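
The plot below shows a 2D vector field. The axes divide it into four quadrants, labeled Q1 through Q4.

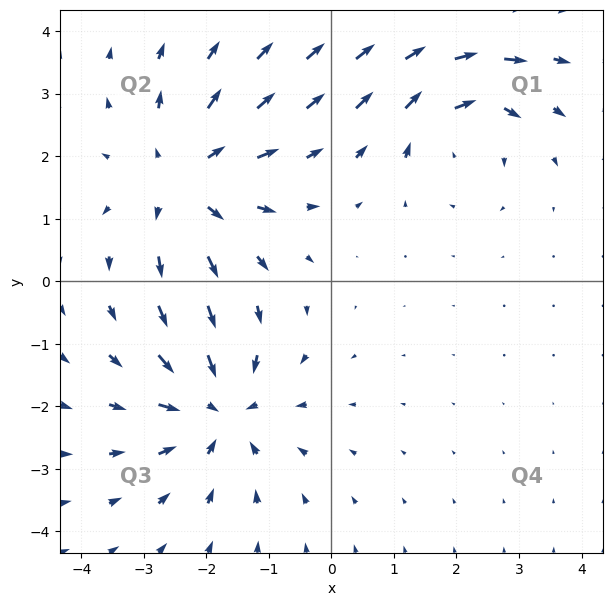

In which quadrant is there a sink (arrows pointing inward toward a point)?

Q3

The sink sits at approximately (-1.8, -2.1), which lies in quadrant Q3. The divergence there is about -5, negative as expected for a sink.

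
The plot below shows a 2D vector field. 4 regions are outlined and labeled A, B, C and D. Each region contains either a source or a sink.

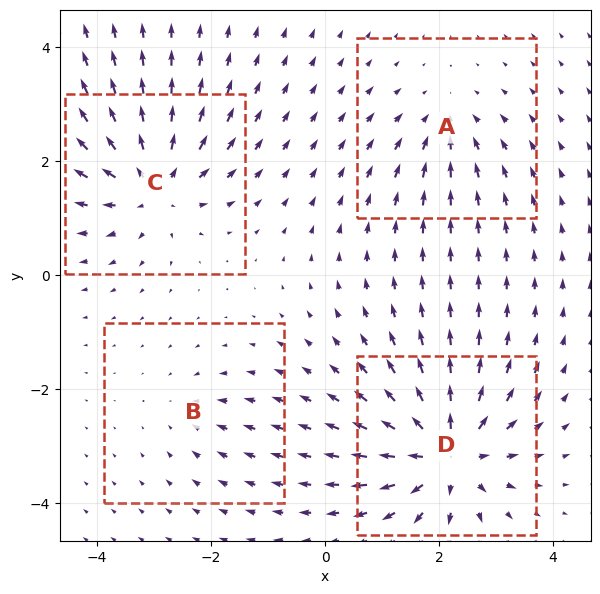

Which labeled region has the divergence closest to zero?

Divergence at each region's feature centre — A: about -4, B: about -2, C: about +6, D: about +8. Region B is closest to zero.

B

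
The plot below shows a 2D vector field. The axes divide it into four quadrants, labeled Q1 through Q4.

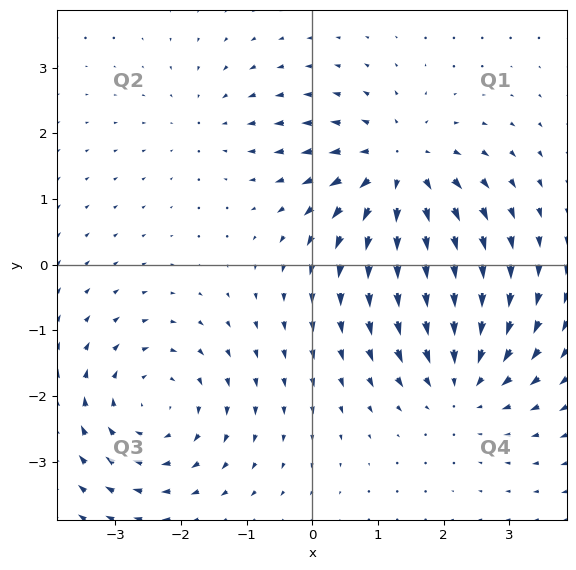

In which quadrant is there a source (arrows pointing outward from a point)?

The source sits at approximately (1.3, 1.4), which lies in quadrant Q1. The divergence there is about +5, positive as expected for a source.

Q1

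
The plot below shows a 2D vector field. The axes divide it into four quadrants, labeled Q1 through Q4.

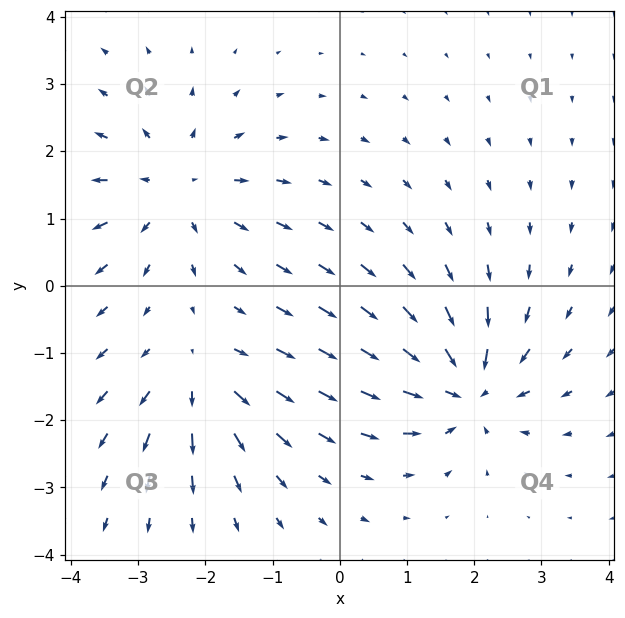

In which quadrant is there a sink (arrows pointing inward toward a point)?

Q4

The sink sits at approximately (1.9, -1.5), which lies in quadrant Q4. The divergence there is about -7, negative as expected for a sink.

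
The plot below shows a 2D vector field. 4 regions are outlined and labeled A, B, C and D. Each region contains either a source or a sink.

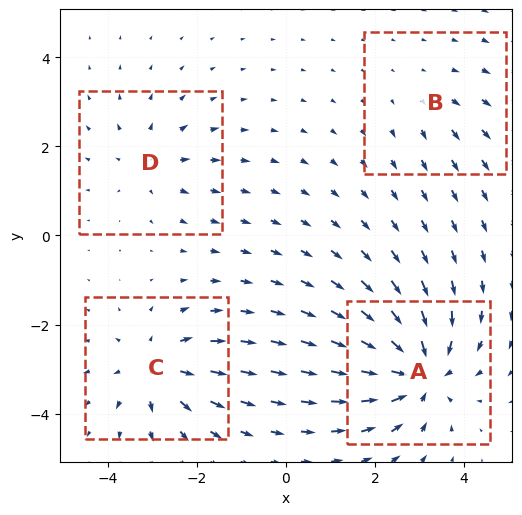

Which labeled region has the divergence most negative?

Divergence at each region's feature centre — A: about -7, B: about +2, C: about +5, D: about +3. Region A is most negative.

A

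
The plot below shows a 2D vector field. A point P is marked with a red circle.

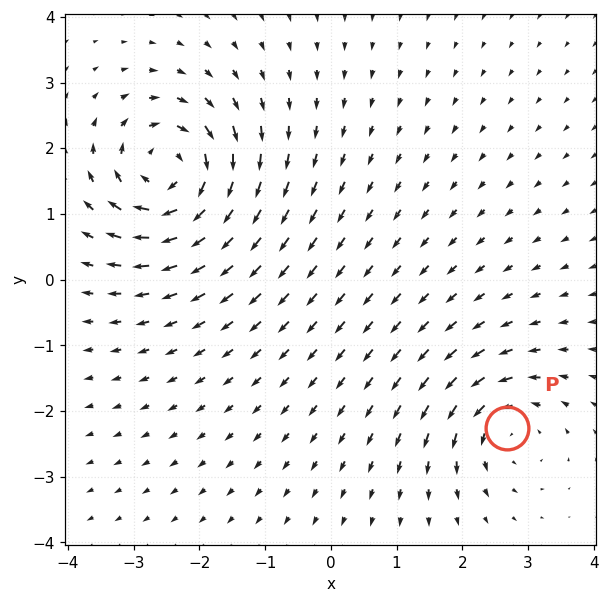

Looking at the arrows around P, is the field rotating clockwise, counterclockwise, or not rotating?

counterclockwise

Near P at (2.7, -2.3) the arrows circulate counterclockwise. The curl (z-component) there is about +4; positive curl means counterclockwise rotation.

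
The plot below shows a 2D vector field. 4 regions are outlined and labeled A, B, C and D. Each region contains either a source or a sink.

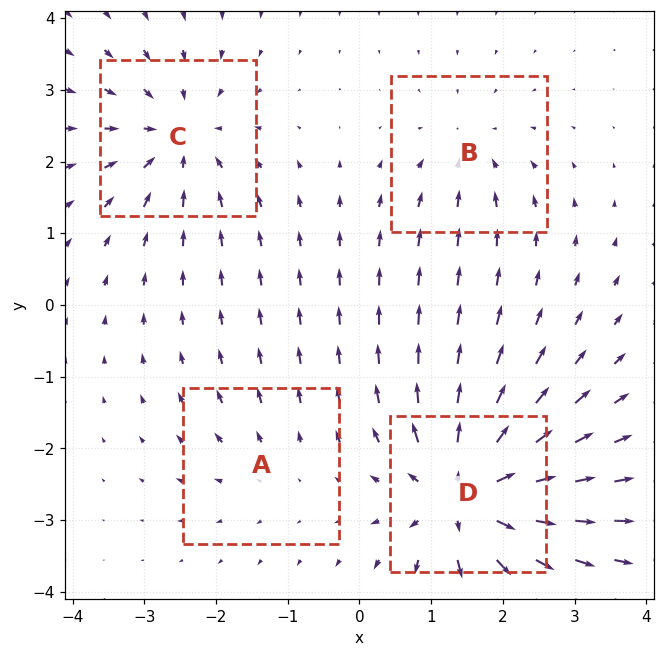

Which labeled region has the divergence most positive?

D

Divergence at each region's feature centre — A: about +2, B: about -4, C: about -6, D: about +8. Region D is most positive.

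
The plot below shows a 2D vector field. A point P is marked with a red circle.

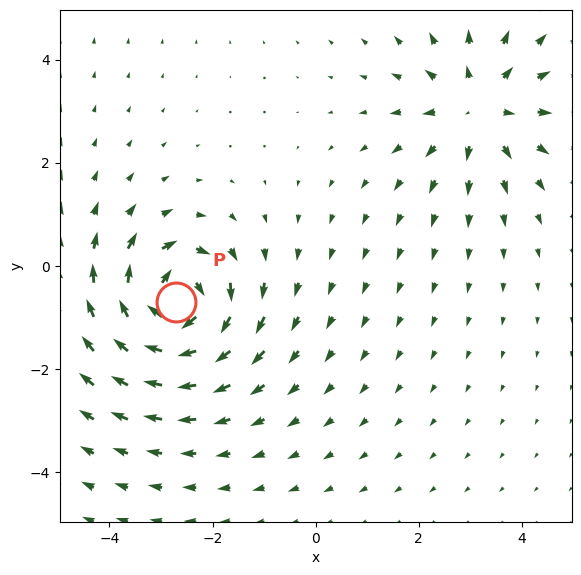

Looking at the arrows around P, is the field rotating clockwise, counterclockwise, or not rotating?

Near P at (-2.7, -0.7) the arrows circulate clockwise. The curl (z-component) there is about -6; negative curl means clockwise rotation.

clockwise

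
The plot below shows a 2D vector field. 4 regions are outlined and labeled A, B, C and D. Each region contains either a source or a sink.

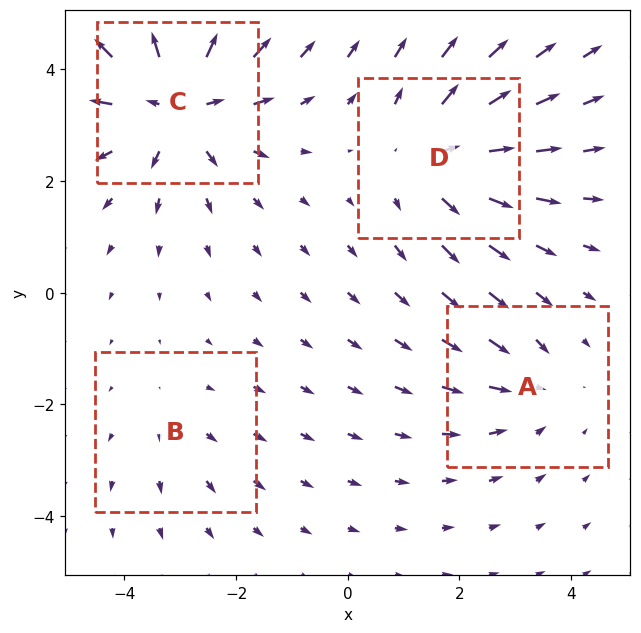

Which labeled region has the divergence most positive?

C

Divergence at each region's feature centre — A: about -3, B: about +2, C: about +6, D: about +4. Region C is most positive.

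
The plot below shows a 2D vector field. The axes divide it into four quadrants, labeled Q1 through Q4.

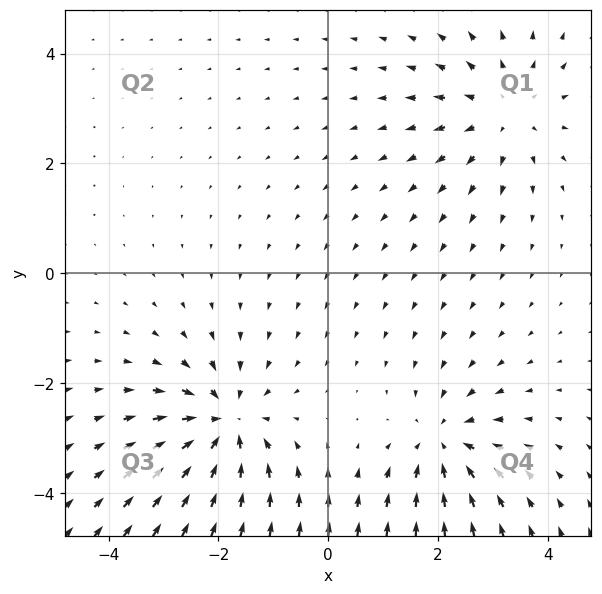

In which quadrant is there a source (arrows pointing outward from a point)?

The source sits at approximately (3.2, 2.9), which lies in quadrant Q1. The divergence there is about +3, positive as expected for a source.

Q1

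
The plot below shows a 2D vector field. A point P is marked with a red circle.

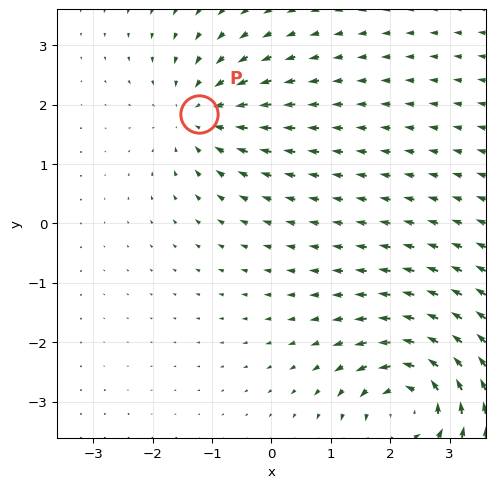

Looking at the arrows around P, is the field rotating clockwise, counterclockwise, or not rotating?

Near P at (-1.2, 1.8) the arrows show no circulation. The curl there is ≈0.

not rotating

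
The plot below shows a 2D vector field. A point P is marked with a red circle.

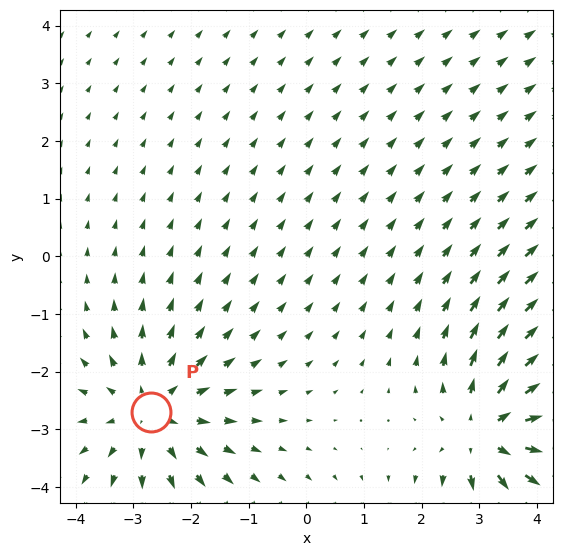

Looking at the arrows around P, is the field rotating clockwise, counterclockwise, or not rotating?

Near P at (-2.7, -2.7) the arrows show no circulation. The curl there is ≈0.

not rotating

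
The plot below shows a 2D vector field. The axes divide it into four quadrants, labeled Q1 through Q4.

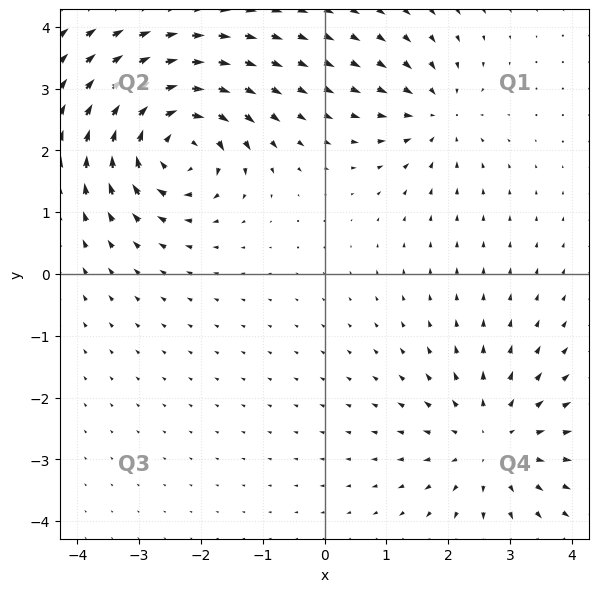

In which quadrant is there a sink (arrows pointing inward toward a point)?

The sink sits at approximately (1.8, 2.6), which lies in quadrant Q1. The divergence there is about -4, negative as expected for a sink.

Q1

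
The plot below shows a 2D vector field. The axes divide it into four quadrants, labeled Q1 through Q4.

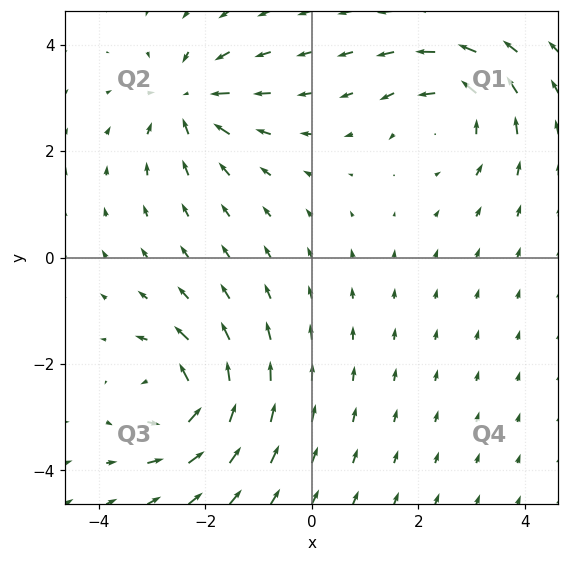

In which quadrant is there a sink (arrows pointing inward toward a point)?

Q2

The sink sits at approximately (-2.3, 2.9), which lies in quadrant Q2. The divergence there is about -4, negative as expected for a sink.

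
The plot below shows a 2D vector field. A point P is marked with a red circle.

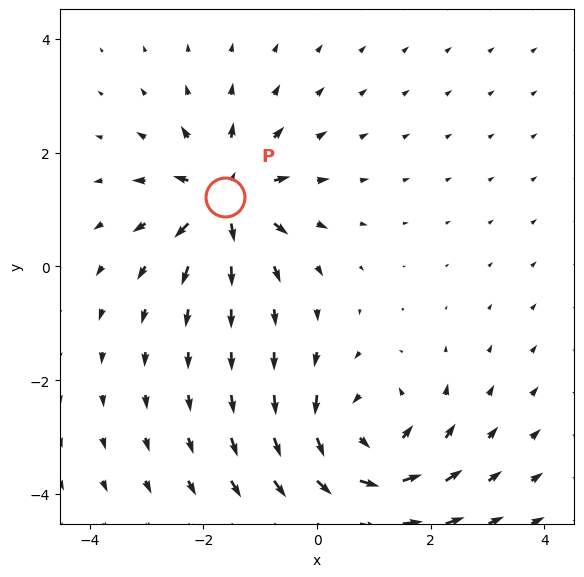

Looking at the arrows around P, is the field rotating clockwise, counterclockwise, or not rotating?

not rotating

Near P at (-1.6, 1.2) the arrows show no circulation. The curl there is ≈0.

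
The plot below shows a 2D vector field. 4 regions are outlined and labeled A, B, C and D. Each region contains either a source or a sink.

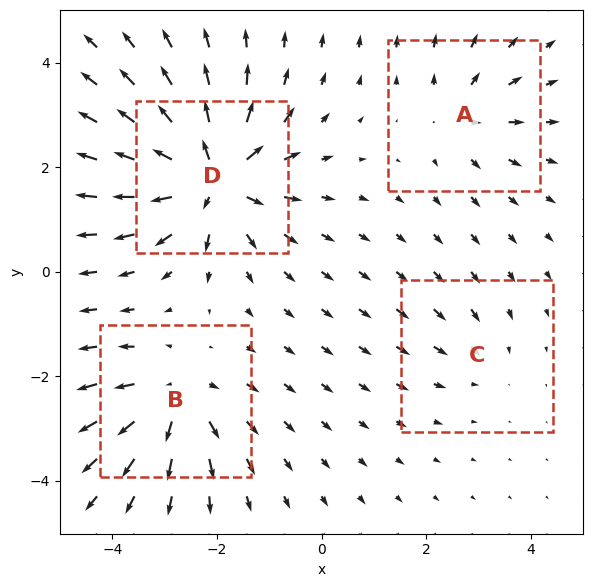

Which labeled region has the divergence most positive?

Divergence at each region's feature centre — A: about +4, B: about +5, C: about -2, D: about +8. Region D is most positive.

D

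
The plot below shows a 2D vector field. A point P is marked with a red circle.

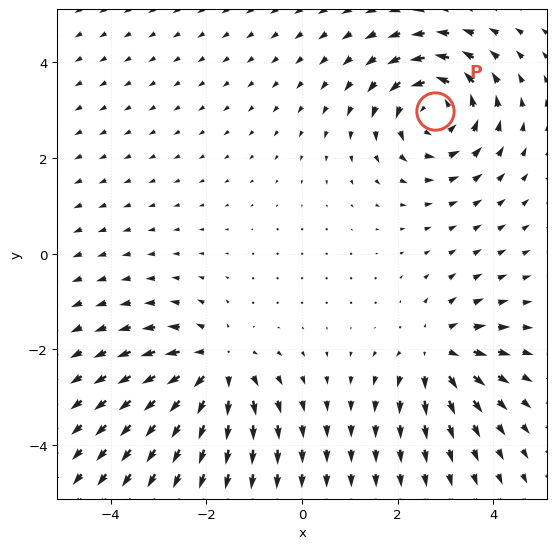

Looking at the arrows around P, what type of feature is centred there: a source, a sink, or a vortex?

At P (2.8, 3.0) the arrows circulate counterclockwise. Divergence ≈0, curl about +5 — near-zero divergence with nonzero curl is a vortex.

vortex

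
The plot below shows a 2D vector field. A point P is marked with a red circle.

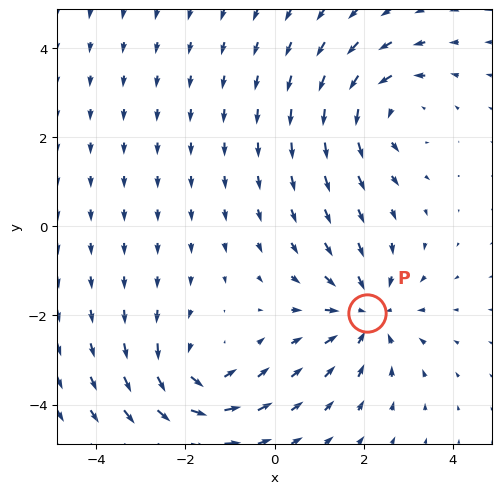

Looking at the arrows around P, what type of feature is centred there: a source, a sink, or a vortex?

sink

At P (2.1, -2.0) the arrows converge inward. Divergence about -4, curl ≈0 — negative divergence with near-zero curl is a sink.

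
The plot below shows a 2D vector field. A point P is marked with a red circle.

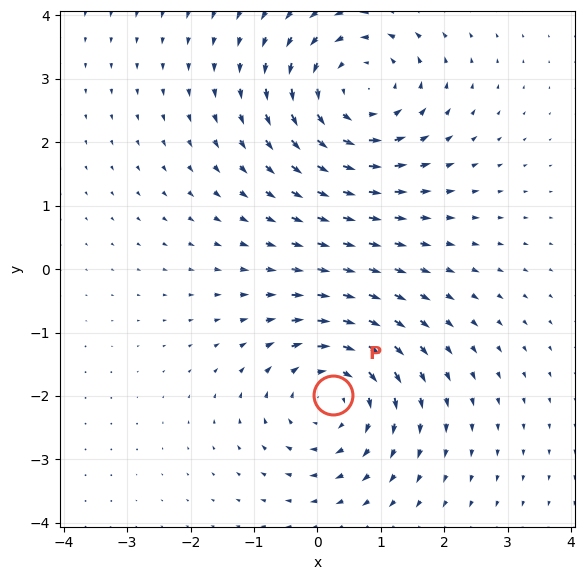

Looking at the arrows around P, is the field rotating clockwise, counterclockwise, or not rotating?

clockwise

Near P at (0.2, -2.0) the arrows circulate clockwise. The curl (z-component) there is about -4; negative curl means clockwise rotation.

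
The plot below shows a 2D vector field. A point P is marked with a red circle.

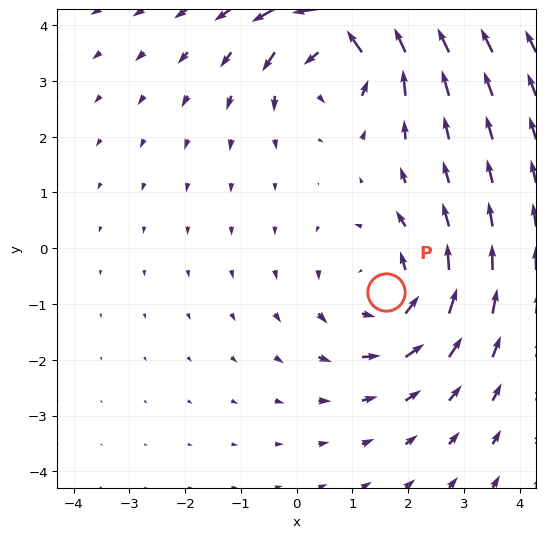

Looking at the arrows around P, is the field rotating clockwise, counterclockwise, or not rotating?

counterclockwise

Near P at (1.6, -0.8) the arrows circulate counterclockwise. The curl (z-component) there is about +2; positive curl means counterclockwise rotation.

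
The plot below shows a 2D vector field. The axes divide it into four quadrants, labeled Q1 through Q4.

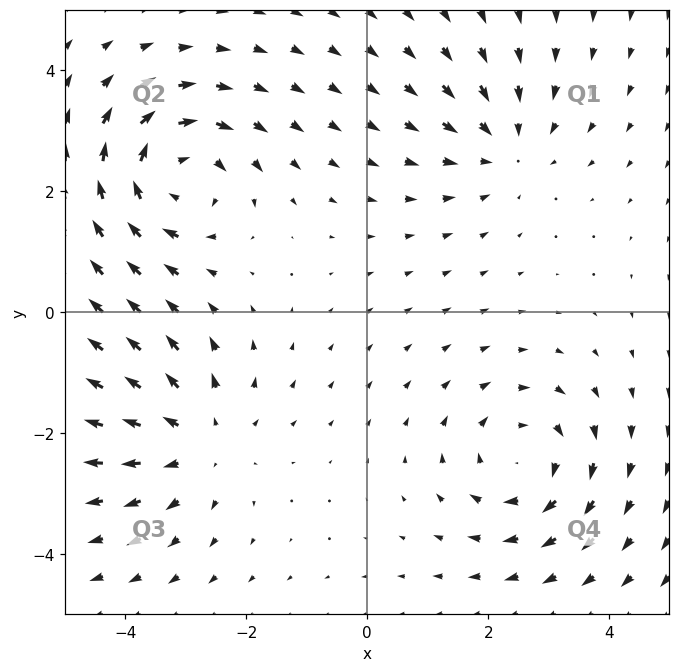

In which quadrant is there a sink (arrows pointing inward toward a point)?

Q1

The sink sits at approximately (2.3, 2.7), which lies in quadrant Q1. The divergence there is about -3, negative as expected for a sink.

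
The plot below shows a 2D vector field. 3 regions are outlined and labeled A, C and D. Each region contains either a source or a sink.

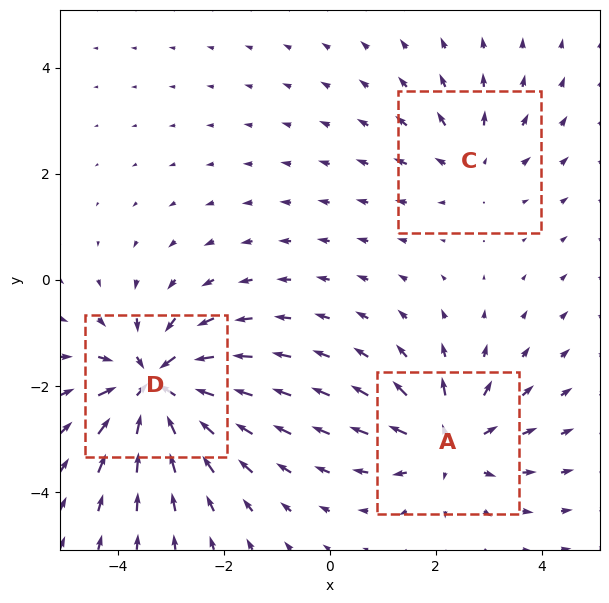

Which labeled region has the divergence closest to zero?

C

Divergence at each region's feature centre — A: about +4, C: about +2, D: about -5. Region C is closest to zero.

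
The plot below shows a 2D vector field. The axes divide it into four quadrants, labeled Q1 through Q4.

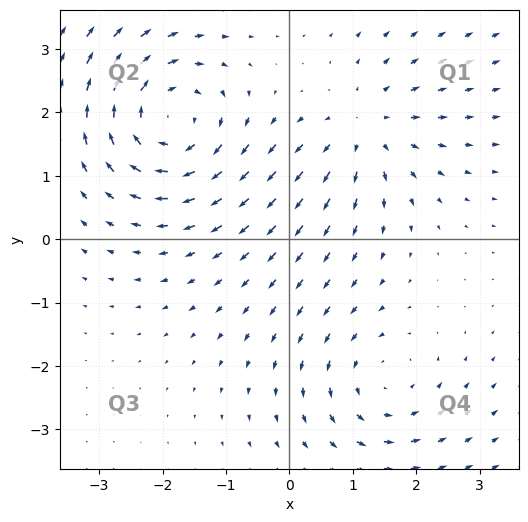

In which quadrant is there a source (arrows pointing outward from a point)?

Q1

The source sits at approximately (1.2, 1.7), which lies in quadrant Q1. The divergence there is about +4, positive as expected for a source.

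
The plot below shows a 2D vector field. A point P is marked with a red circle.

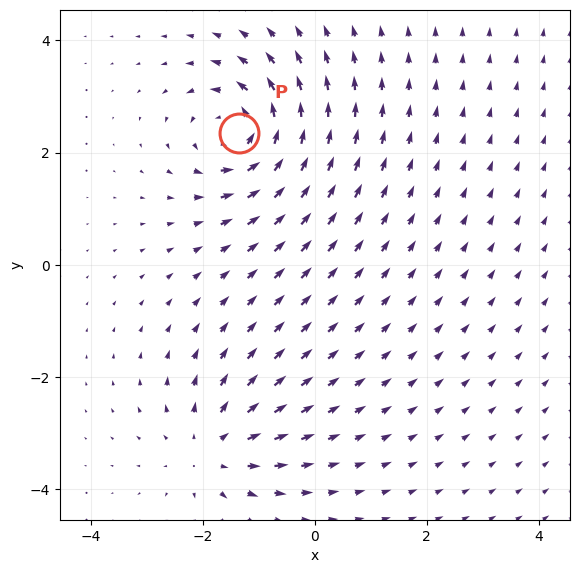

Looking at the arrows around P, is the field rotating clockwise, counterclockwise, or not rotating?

counterclockwise

Near P at (-1.4, 2.3) the arrows circulate counterclockwise. The curl (z-component) there is about +6; positive curl means counterclockwise rotation.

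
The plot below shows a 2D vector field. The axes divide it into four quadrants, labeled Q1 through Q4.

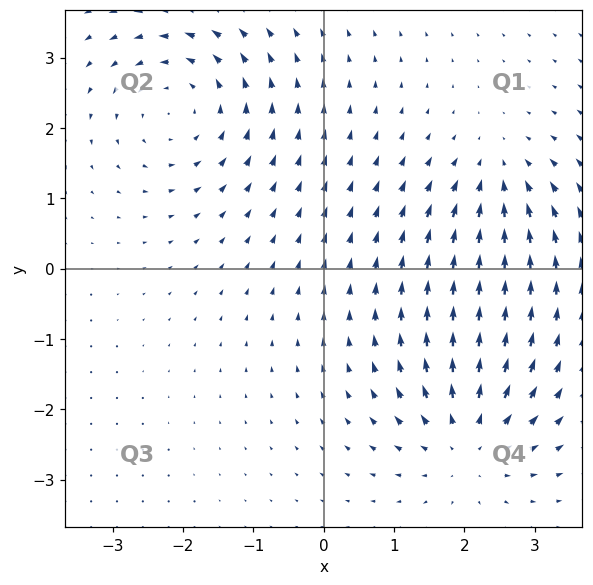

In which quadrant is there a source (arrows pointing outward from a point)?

Q4

The source sits at approximately (2.0, -2.4), which lies in quadrant Q4. The divergence there is about +5, positive as expected for a source.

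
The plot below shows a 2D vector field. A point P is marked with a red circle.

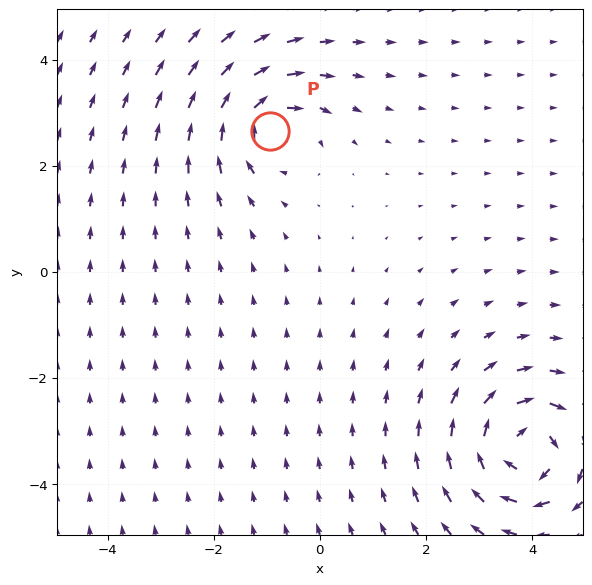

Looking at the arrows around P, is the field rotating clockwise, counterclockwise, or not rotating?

clockwise

Near P at (-0.9, 2.7) the arrows circulate clockwise. The curl (z-component) there is about -5; negative curl means clockwise rotation.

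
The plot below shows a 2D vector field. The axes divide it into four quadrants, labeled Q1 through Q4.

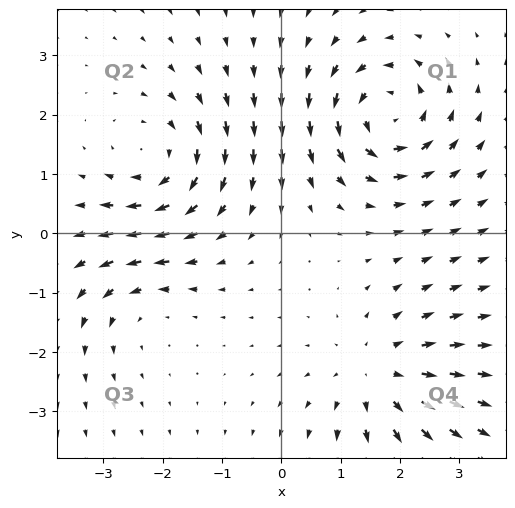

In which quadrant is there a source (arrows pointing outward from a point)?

The source sits at approximately (1.6, -2.4), which lies in quadrant Q4. The divergence there is about +4, positive as expected for a source.

Q4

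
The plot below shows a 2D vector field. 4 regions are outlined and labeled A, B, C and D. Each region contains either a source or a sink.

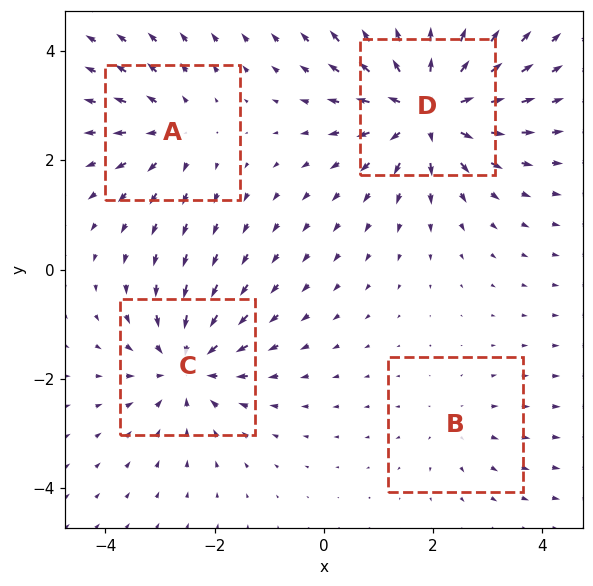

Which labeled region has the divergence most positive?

D

Divergence at each region's feature centre — A: about +3, B: about +2, C: about -5, D: about +7. Region D is most positive.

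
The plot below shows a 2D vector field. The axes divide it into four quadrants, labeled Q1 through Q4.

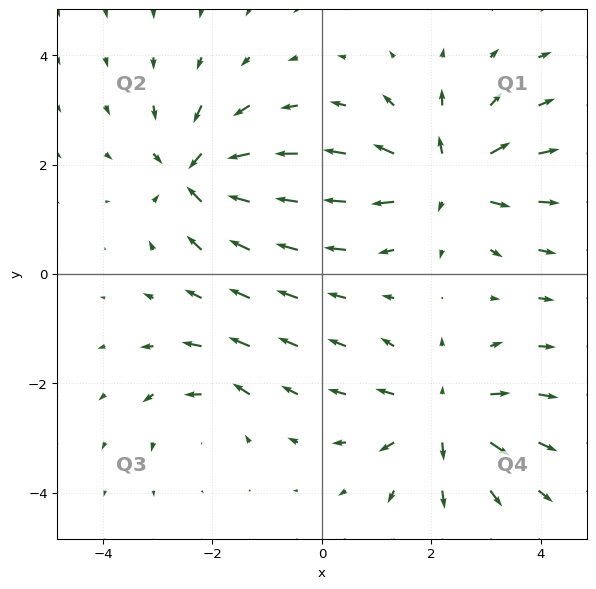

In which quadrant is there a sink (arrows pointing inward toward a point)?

Q2

The sink sits at approximately (-2.3, 1.8), which lies in quadrant Q2. The divergence there is about -6, negative as expected for a sink.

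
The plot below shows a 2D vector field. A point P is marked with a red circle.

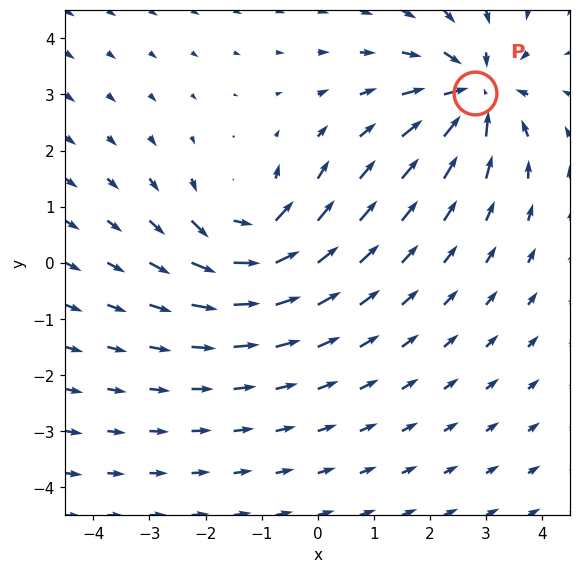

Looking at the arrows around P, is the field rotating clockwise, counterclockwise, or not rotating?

Near P at (2.8, 3.0) the arrows show no circulation. The curl there is ≈0.

not rotating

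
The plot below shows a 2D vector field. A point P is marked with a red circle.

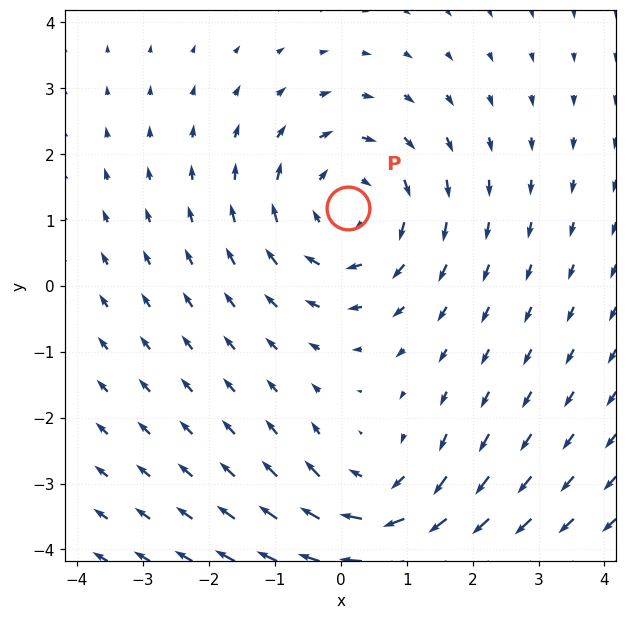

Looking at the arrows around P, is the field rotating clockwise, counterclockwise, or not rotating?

clockwise

Near P at (0.1, 1.2) the arrows circulate clockwise. The curl (z-component) there is about -3; negative curl means clockwise rotation.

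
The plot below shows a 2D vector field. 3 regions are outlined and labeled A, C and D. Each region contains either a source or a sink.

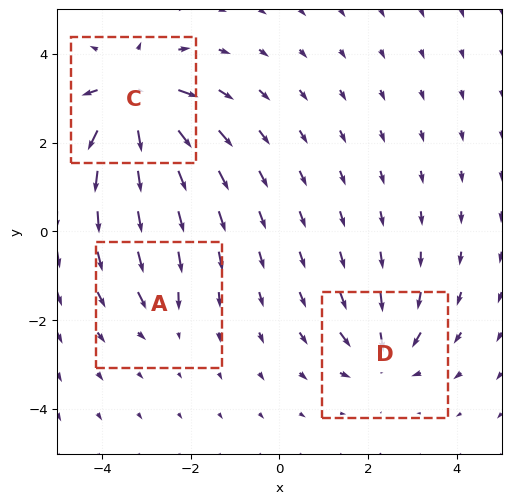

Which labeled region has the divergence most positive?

C

Divergence at each region's feature centre — A: about -2, C: about +7, D: about -4. Region C is most positive.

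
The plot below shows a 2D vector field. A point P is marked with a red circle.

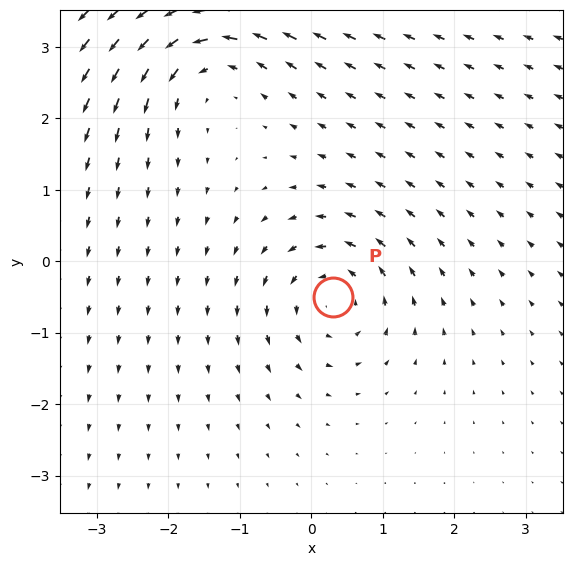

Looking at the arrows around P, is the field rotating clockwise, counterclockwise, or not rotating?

counterclockwise

Near P at (0.3, -0.5) the arrows circulate counterclockwise. The curl (z-component) there is about +4; positive curl means counterclockwise rotation.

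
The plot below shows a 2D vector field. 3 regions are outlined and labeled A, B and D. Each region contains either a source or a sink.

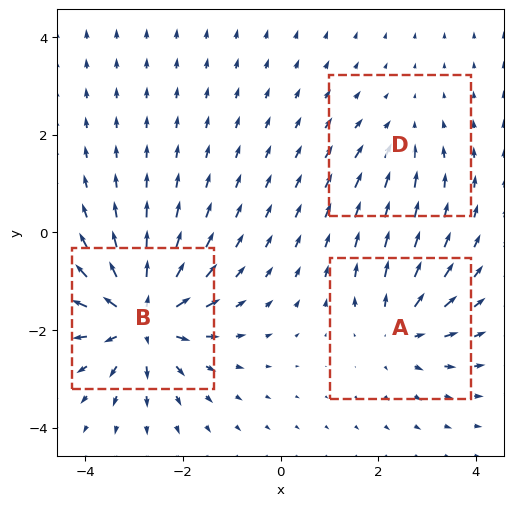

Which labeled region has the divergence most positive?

B

Divergence at each region's feature centre — A: about +3, B: about +6, D: about -2. Region B is most positive.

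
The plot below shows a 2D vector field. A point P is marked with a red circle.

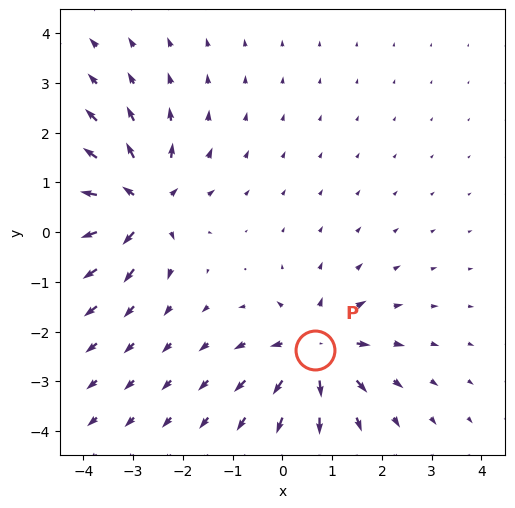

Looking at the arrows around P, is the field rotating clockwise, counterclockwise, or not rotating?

not rotating

Near P at (0.6, -2.4) the arrows show no circulation. The curl there is ≈0.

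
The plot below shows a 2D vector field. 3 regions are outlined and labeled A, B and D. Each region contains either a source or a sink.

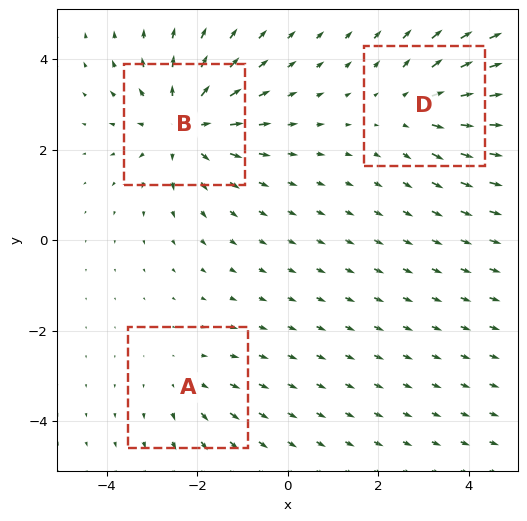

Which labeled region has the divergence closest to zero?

Divergence at each region's feature centre — A: about +2, B: about +4, D: about +3. Region A is closest to zero.

A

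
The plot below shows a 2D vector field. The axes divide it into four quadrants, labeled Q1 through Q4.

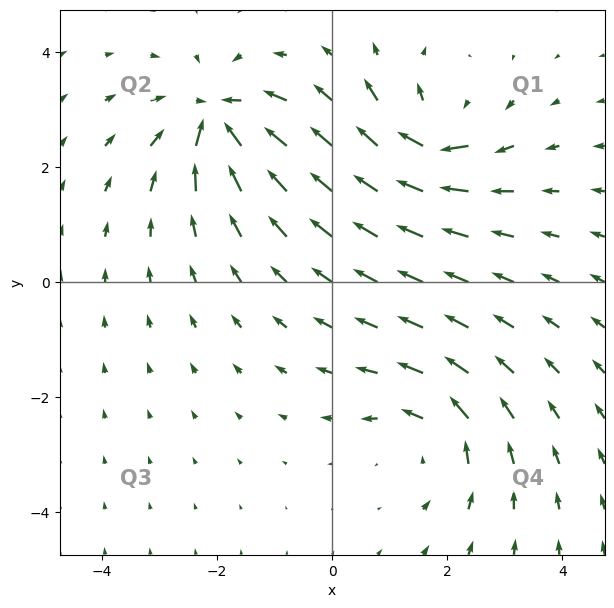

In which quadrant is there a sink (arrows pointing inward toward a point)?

The sink sits at approximately (-2.0, 2.8), which lies in quadrant Q2. The divergence there is about -7, negative as expected for a sink.

Q2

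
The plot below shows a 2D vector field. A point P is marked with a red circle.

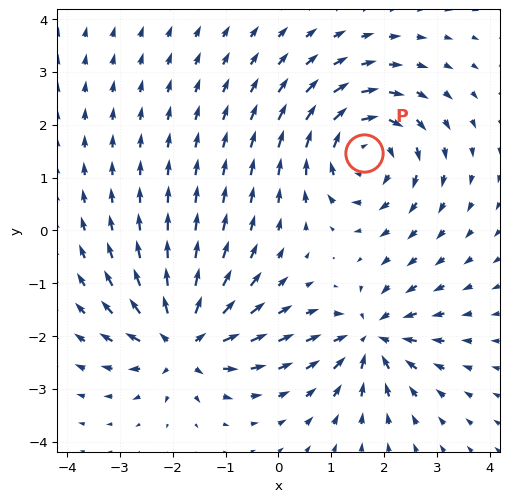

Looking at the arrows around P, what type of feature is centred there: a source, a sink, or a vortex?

At P (1.6, 1.5) the arrows circulate clockwise. Divergence ≈0, curl about -5 — near-zero divergence with nonzero curl is a vortex.

vortex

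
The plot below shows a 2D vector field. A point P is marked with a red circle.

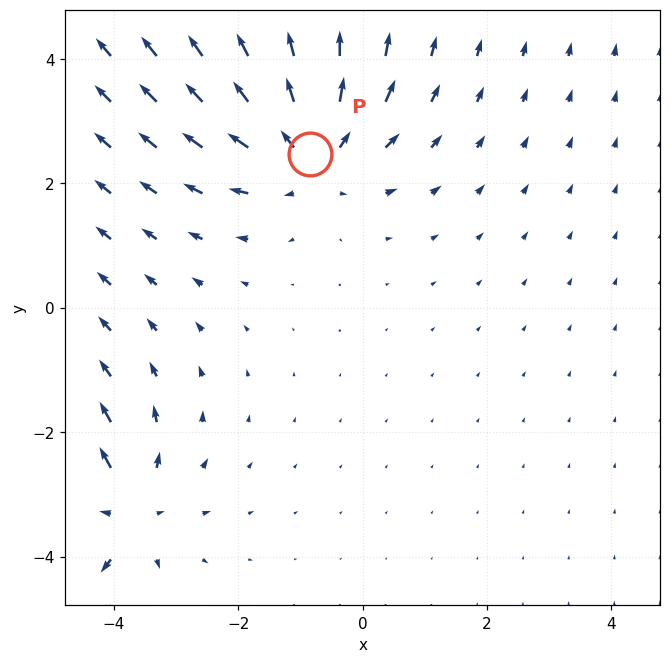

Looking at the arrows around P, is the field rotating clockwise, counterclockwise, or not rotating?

Near P at (-0.9, 2.5) the arrows show no circulation. The curl there is ≈0.

not rotating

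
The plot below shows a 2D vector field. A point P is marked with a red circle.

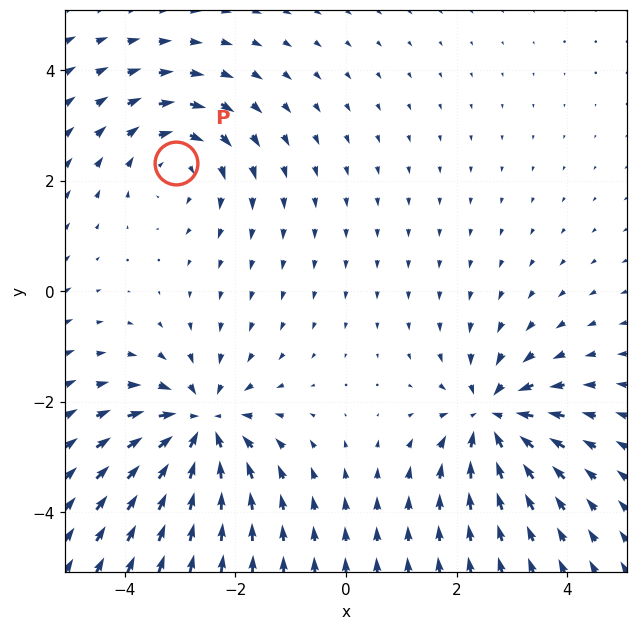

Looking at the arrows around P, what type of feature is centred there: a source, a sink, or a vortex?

vortex

At P (-3.1, 2.3) the arrows circulate clockwise. Divergence ≈0, curl about -3 — near-zero divergence with nonzero curl is a vortex.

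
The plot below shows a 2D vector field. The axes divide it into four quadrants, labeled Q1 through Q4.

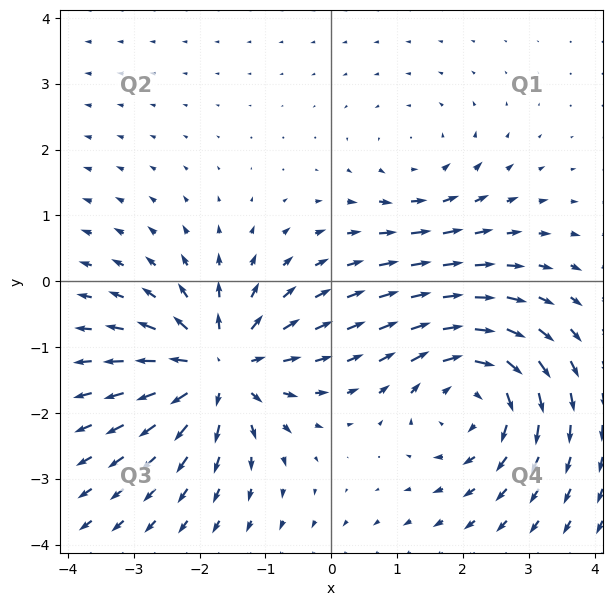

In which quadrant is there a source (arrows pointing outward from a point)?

The source sits at approximately (-1.7, -1.3), which lies in quadrant Q3. The divergence there is about +6, positive as expected for a source.

Q3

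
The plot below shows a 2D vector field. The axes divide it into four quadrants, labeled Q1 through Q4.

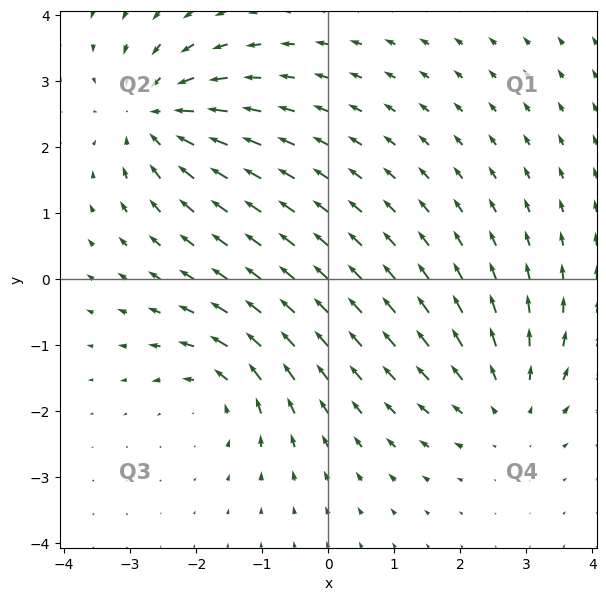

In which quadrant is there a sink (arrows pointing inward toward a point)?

The sink sits at approximately (-2.6, 2.5), which lies in quadrant Q2. The divergence there is about -5, negative as expected for a sink.

Q2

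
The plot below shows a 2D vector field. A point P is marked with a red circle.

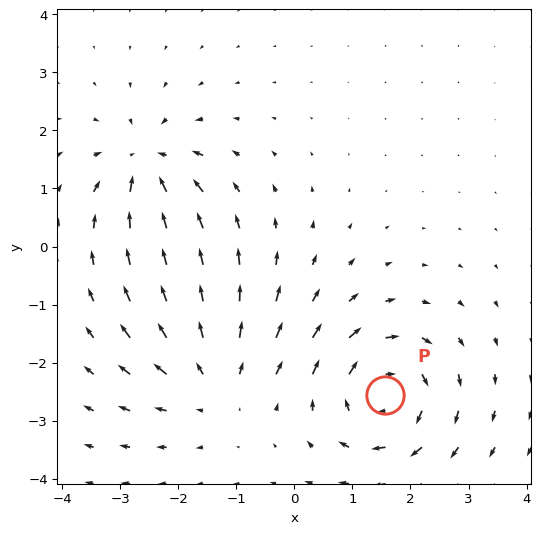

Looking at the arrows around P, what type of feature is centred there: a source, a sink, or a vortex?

vortex

At P (1.6, -2.6) the arrows circulate clockwise. Divergence ≈0, curl about -5 — near-zero divergence with nonzero curl is a vortex.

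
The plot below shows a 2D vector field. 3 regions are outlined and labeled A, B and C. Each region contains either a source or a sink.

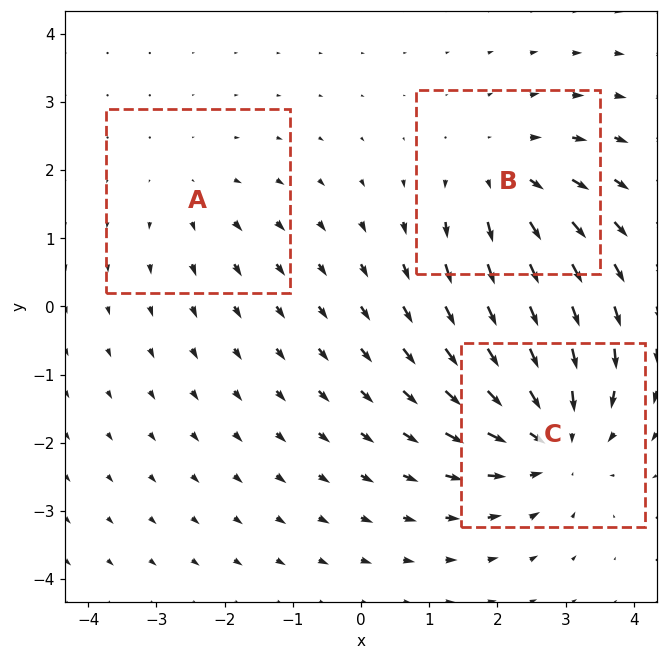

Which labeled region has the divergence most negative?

Divergence at each region's feature centre — A: about +2, B: about +3, C: about -4. Region C is most negative.

C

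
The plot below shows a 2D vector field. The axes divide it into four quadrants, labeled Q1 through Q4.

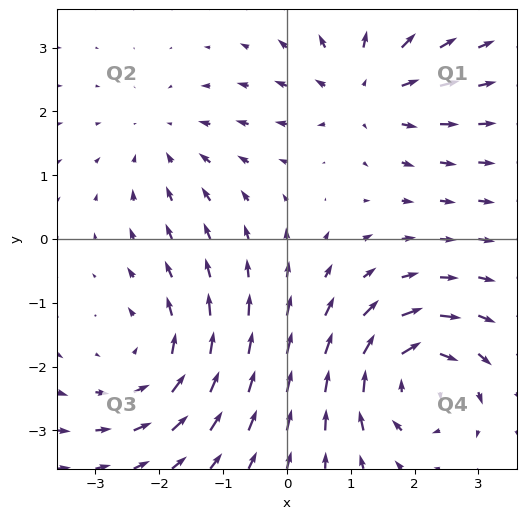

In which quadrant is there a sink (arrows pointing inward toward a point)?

The sink sits at approximately (-1.9, 1.5), which lies in quadrant Q2. The divergence there is about -2, negative as expected for a sink.

Q2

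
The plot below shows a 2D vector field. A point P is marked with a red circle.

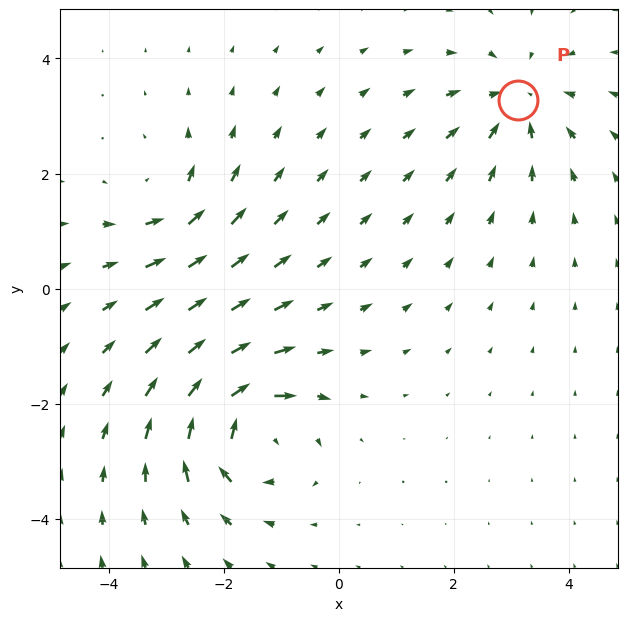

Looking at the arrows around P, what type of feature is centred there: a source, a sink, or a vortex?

sink

At P (3.1, 3.3) the arrows converge inward. Divergence about -4, curl ≈0 — negative divergence with near-zero curl is a sink.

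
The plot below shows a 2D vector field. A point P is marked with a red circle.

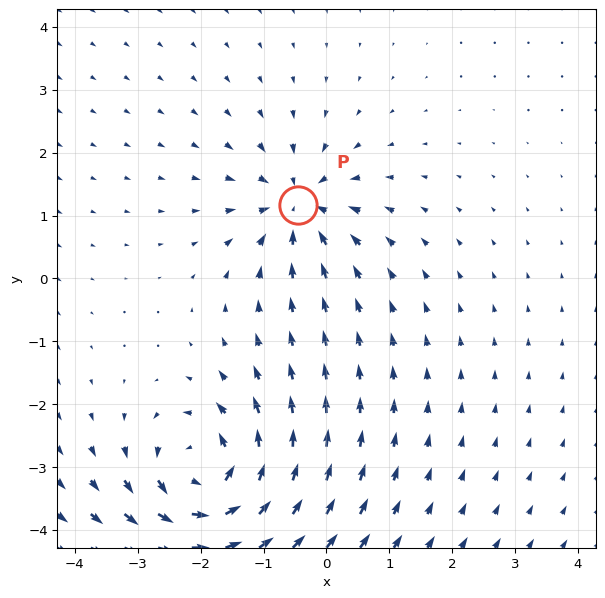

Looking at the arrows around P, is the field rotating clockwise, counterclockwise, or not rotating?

Near P at (-0.4, 1.2) the arrows show no circulation. The curl there is ≈0.

not rotating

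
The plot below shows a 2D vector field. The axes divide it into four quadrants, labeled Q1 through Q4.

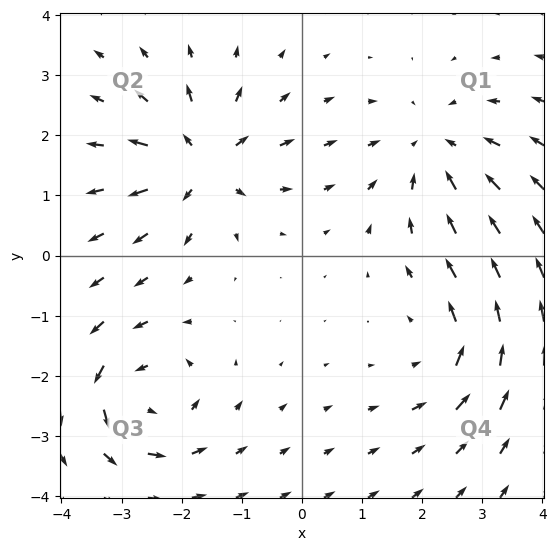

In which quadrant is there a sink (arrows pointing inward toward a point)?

Q1

The sink sits at approximately (2.2, 1.8), which lies in quadrant Q1. The divergence there is about -3, negative as expected for a sink.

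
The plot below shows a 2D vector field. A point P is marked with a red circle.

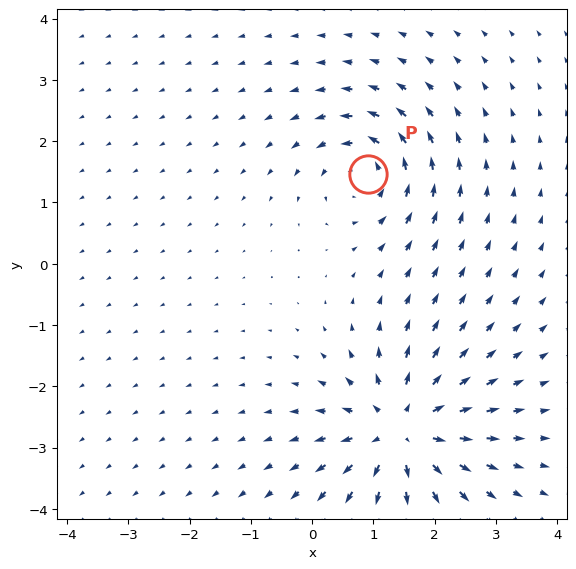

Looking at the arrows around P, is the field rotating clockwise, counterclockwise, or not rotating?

Near P at (0.9, 1.5) the arrows circulate counterclockwise. The curl (z-component) there is about +5; positive curl means counterclockwise rotation.

counterclockwise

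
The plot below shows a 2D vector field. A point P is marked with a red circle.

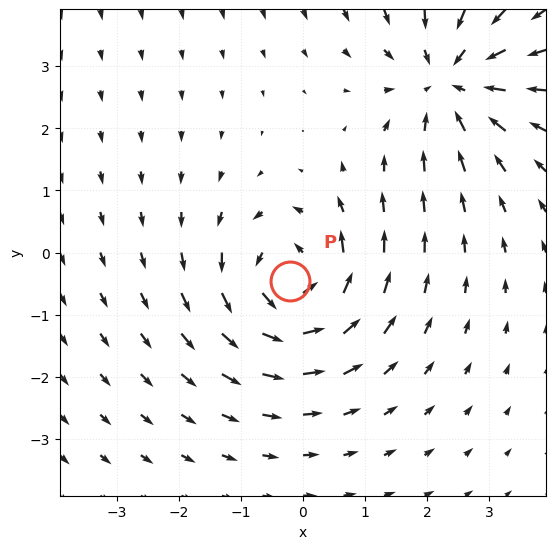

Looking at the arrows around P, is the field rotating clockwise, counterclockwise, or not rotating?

Near P at (-0.2, -0.5) the arrows circulate counterclockwise. The curl (z-component) there is about +4; positive curl means counterclockwise rotation.

counterclockwise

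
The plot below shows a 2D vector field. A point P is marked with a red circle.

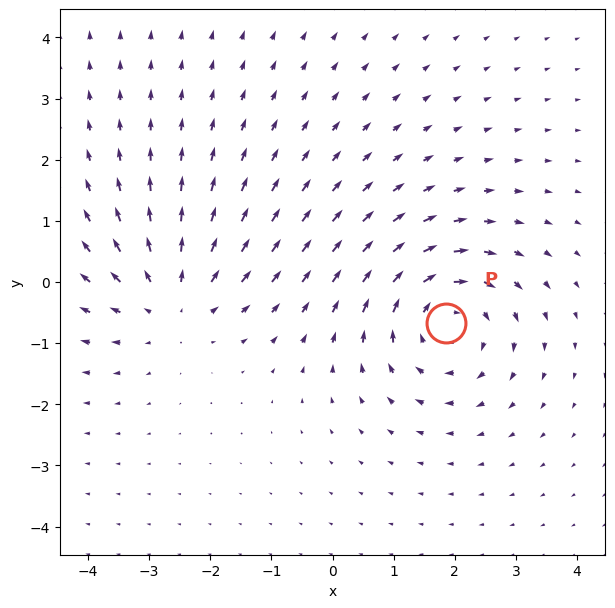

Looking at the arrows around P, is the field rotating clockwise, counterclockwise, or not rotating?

Near P at (1.9, -0.7) the arrows circulate clockwise. The curl (z-component) there is about -4; negative curl means clockwise rotation.

clockwise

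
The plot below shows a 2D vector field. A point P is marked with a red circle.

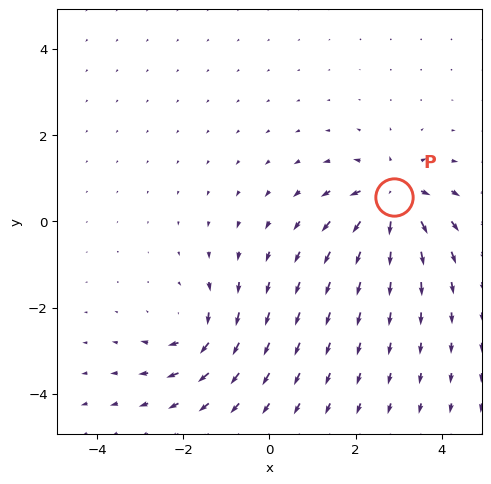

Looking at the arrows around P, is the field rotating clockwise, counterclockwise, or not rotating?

Near P at (2.9, 0.6) the arrows show no circulation. The curl there is ≈0.

not rotating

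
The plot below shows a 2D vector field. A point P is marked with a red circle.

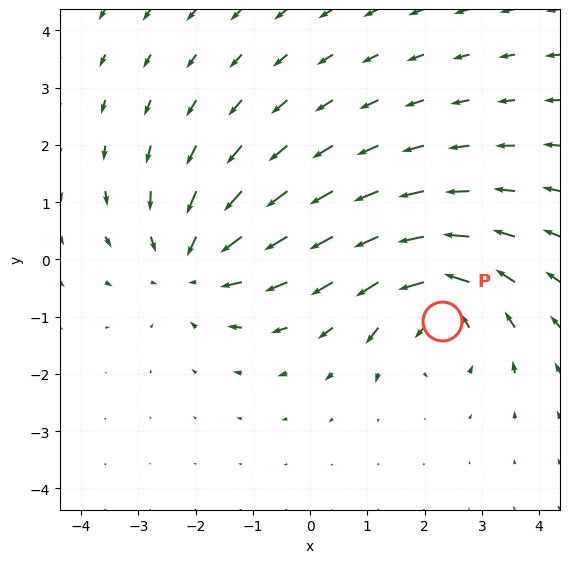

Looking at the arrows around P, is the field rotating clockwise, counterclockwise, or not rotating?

Near P at (2.3, -1.1) the arrows circulate counterclockwise. The curl (z-component) there is about +4; positive curl means counterclockwise rotation.

counterclockwise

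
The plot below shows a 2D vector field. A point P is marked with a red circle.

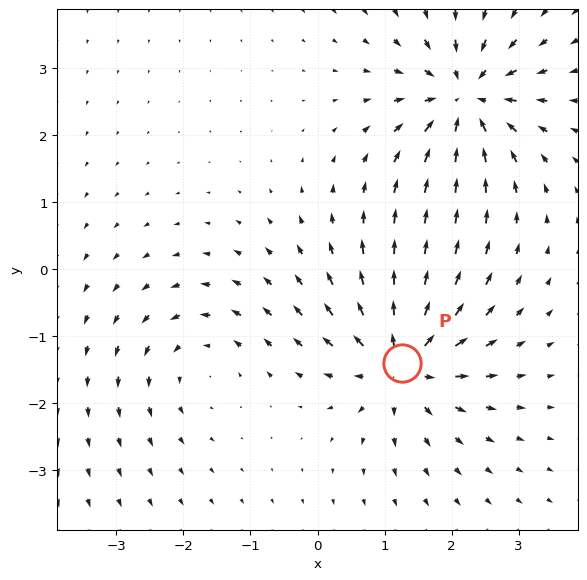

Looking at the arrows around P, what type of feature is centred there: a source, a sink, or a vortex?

At P (1.3, -1.4) the arrows spread outward. Divergence about +7, curl ≈0 — positive divergence with near-zero curl is a source.

source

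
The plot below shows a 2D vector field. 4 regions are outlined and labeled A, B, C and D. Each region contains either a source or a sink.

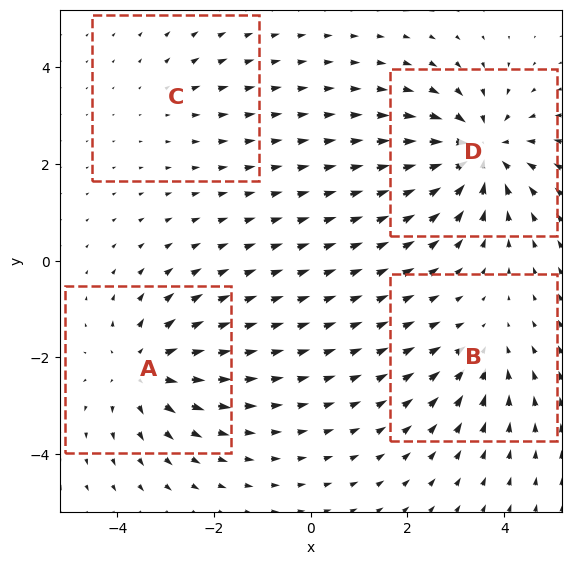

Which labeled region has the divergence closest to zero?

C

Divergence at each region's feature centre — A: about +5, B: about -3, C: about +2, D: about -6. Region C is closest to zero.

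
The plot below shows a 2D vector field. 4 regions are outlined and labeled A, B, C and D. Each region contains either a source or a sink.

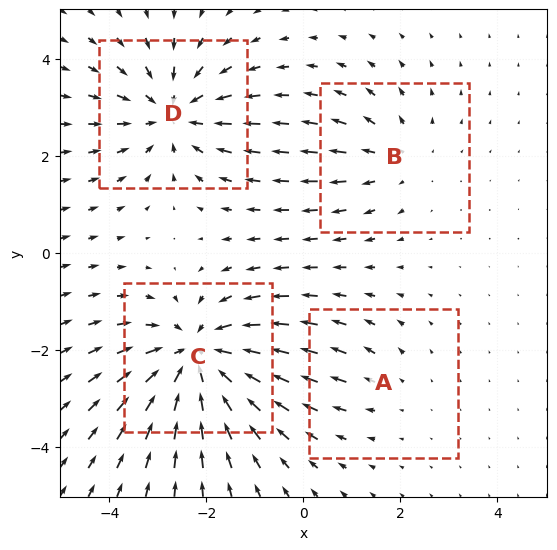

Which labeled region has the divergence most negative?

C

Divergence at each region's feature centre — A: about +2, B: about +3, C: about -6, D: about -5. Region C is most negative.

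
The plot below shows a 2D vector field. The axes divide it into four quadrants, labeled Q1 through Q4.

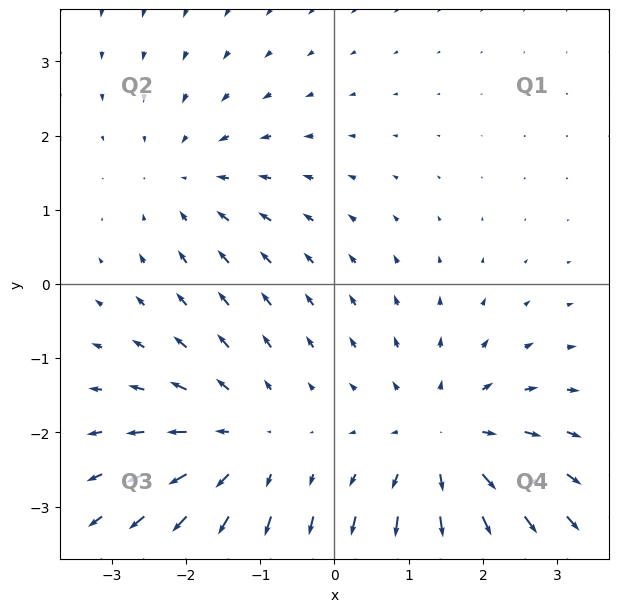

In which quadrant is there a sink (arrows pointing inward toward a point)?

The sink sits at approximately (-2.0, 1.4), which lies in quadrant Q2. The divergence there is about -2, negative as expected for a sink.

Q2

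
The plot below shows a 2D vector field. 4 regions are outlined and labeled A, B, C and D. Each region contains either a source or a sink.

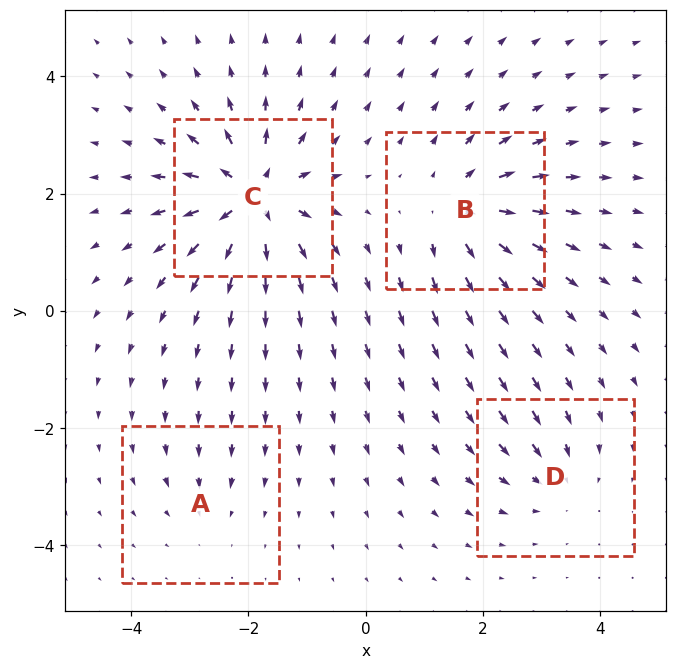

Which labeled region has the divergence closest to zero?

Divergence at each region's feature centre — A: about -2, B: about +6, C: about +9, D: about -4. Region A is closest to zero.

A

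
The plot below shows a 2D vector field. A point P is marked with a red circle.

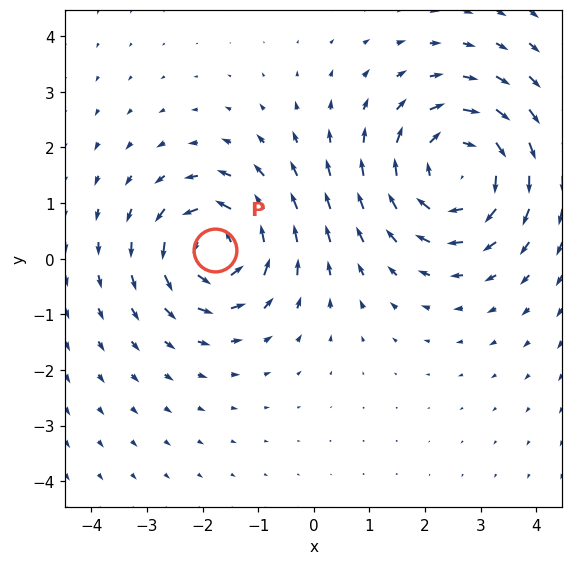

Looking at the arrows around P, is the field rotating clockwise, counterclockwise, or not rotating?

Near P at (-1.8, 0.2) the arrows circulate counterclockwise. The curl (z-component) there is about +5; positive curl means counterclockwise rotation.

counterclockwise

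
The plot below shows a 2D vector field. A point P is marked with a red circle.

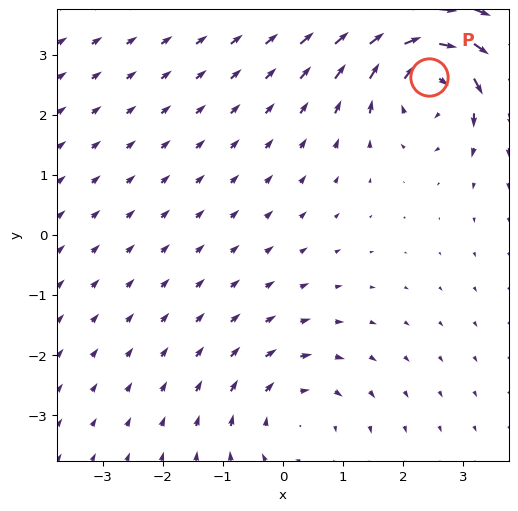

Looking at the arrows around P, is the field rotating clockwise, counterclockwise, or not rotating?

clockwise

Near P at (2.4, 2.6) the arrows circulate clockwise. The curl (z-component) there is about -6; negative curl means clockwise rotation.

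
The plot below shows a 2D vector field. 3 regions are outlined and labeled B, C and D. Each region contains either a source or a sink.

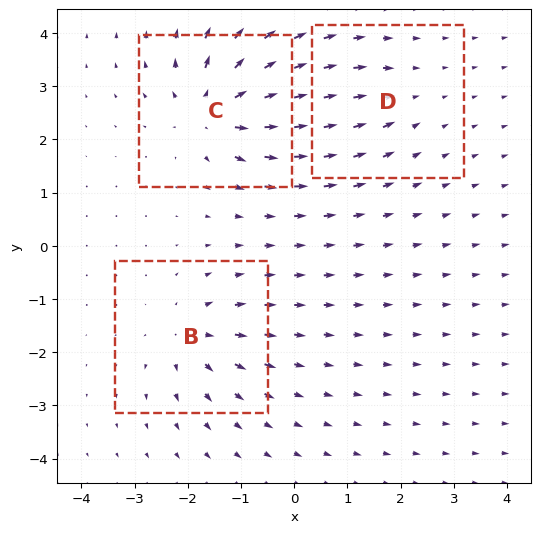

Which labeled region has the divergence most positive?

Divergence at each region's feature centre — B: about +4, C: about +6, D: about -2. Region C is most positive.

C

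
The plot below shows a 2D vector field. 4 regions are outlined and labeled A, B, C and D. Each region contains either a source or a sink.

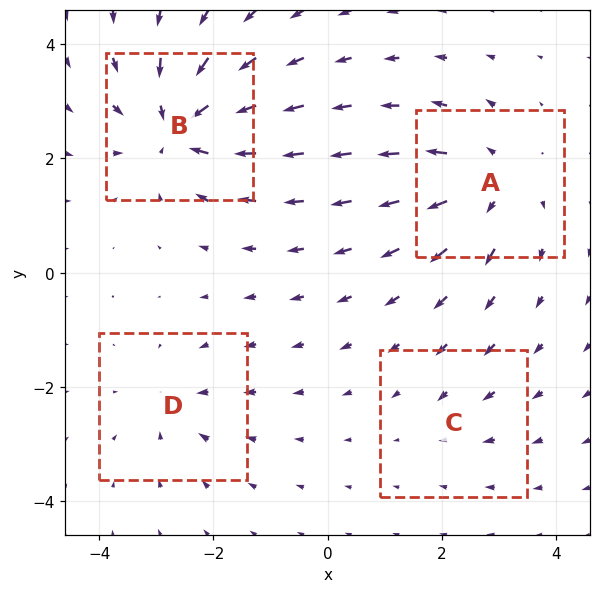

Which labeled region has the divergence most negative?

B

Divergence at each region's feature centre — A: about +6, B: about -7, C: about -2, D: about -3. Region B is most negative.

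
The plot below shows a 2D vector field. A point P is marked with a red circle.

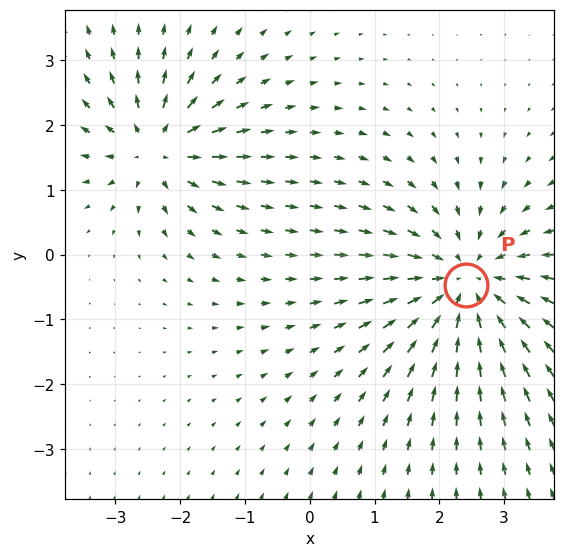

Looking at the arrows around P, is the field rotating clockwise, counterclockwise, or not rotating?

Near P at (2.4, -0.5) the arrows show no circulation. The curl there is ≈0.

not rotating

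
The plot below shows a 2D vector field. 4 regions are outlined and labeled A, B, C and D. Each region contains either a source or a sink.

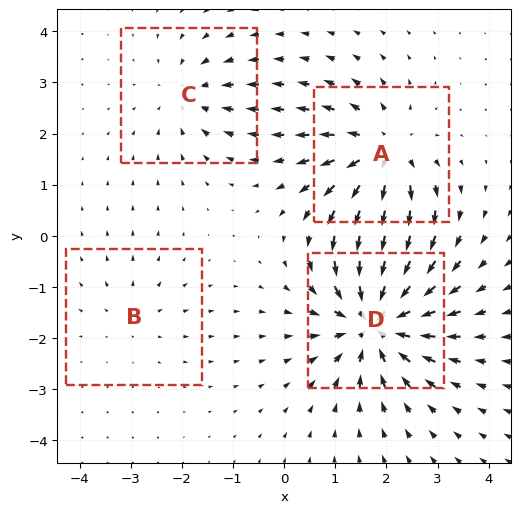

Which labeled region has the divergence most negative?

Divergence at each region's feature centre — A: about +6, B: about +2, C: about -3, D: about -7. Region D is most negative.

D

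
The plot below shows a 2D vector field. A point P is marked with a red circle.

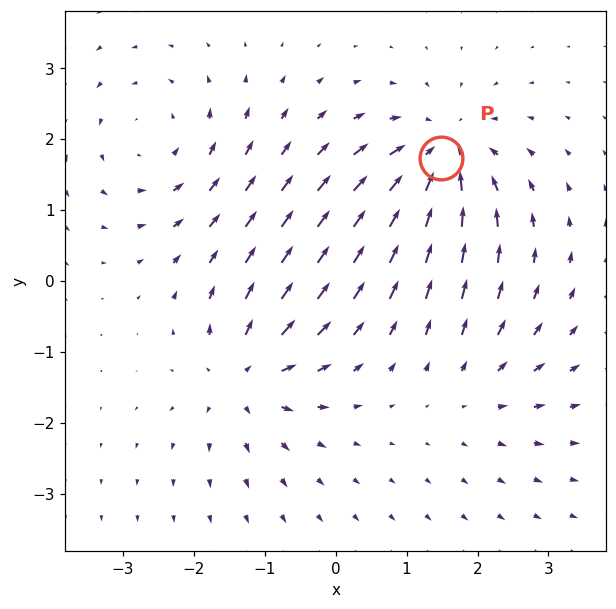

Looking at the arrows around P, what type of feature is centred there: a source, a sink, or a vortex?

sink

At P (1.5, 1.7) the arrows converge inward. Divergence about -5, curl ≈0 — negative divergence with near-zero curl is a sink.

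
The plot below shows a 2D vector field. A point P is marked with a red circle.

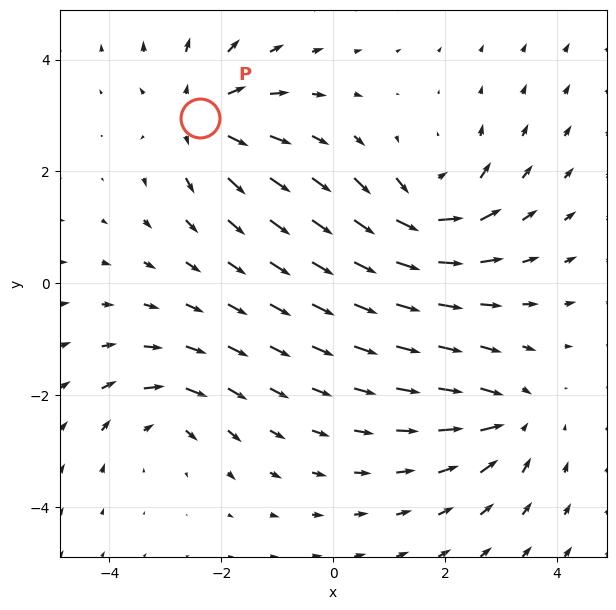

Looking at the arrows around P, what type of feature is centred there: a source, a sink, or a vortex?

At P (-2.4, 3.0) the arrows spread outward. Divergence about +4, curl ≈0 — positive divergence with near-zero curl is a source.

source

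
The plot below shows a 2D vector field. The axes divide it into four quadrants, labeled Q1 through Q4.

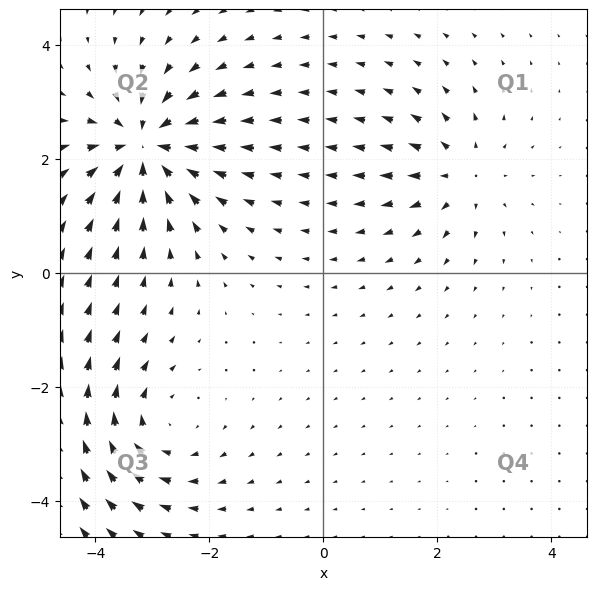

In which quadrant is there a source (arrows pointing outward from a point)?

The source sits at approximately (2.4, 1.7), which lies in quadrant Q1. The divergence there is about +4, positive as expected for a source.

Q1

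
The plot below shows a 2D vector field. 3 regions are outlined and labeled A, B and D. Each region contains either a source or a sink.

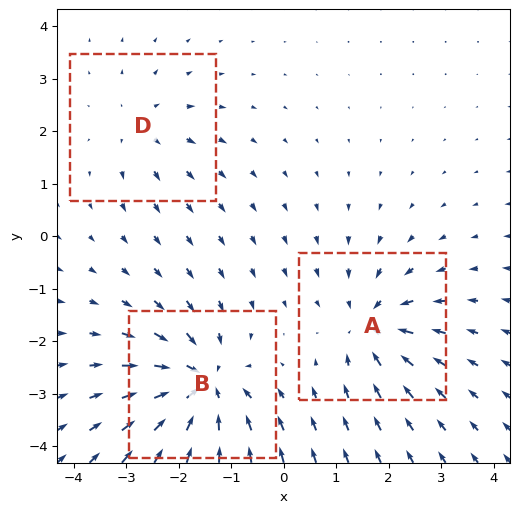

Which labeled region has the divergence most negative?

B

Divergence at each region's feature centre — A: about -4, B: about -6, D: about +2. Region B is most negative.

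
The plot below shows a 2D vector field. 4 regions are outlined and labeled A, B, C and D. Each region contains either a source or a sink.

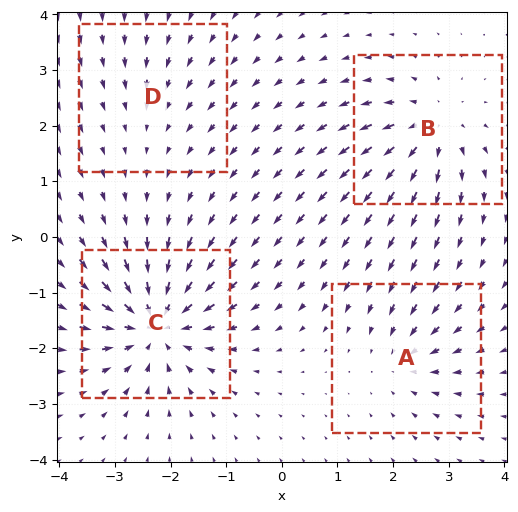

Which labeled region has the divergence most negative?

Divergence at each region's feature centre — A: about -4, B: about +6, C: about -8, D: about -2. Region C is most negative.

C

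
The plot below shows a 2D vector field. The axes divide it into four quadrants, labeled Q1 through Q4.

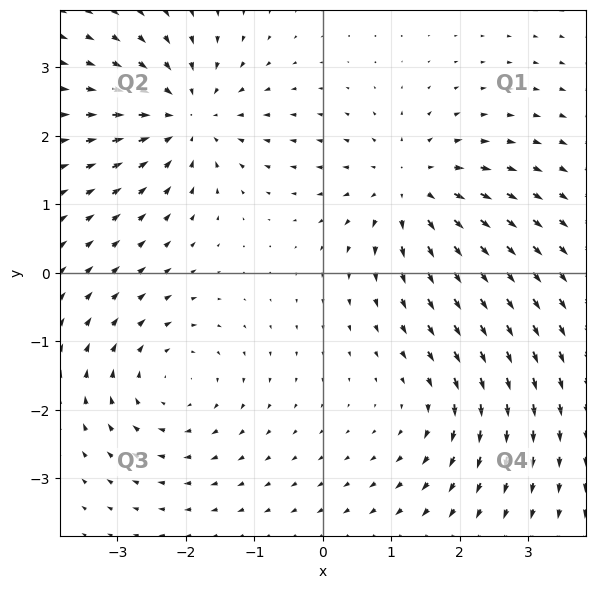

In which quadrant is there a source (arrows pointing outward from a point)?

Q1

The source sits at approximately (1.3, 1.2), which lies in quadrant Q1. The divergence there is about +4, positive as expected for a source.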